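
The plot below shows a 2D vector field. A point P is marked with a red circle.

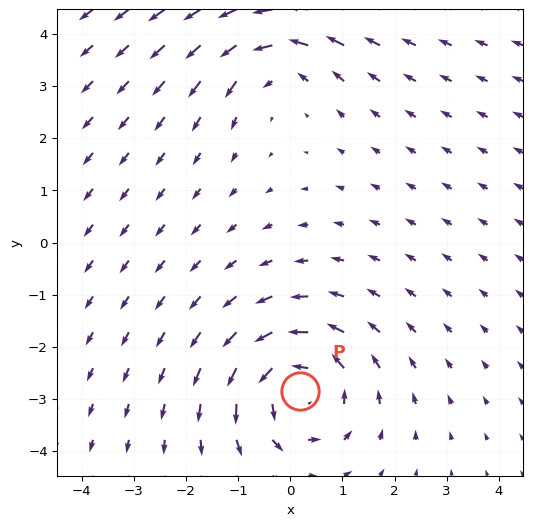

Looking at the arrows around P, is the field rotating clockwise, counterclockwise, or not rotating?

counterclockwise

Near P at (0.2, -2.8) the arrows circulate counterclockwise. The curl (z-component) there is about +5; positive curl means counterclockwise rotation.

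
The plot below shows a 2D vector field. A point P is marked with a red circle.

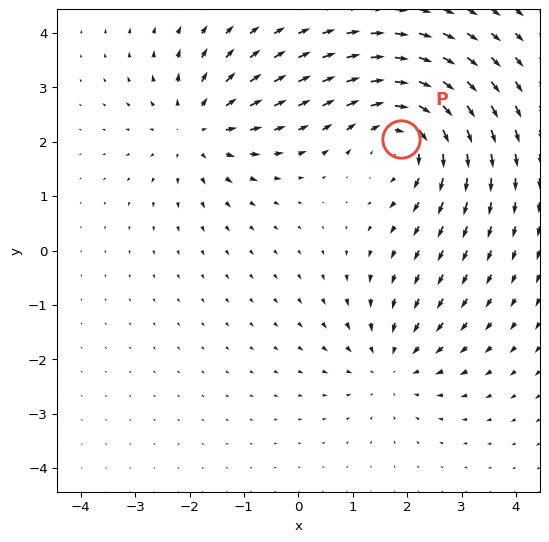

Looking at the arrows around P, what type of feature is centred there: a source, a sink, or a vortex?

At P (1.9, 2.1) the arrows circulate clockwise. Divergence ≈0, curl about -5 — near-zero divergence with nonzero curl is a vortex.

vortex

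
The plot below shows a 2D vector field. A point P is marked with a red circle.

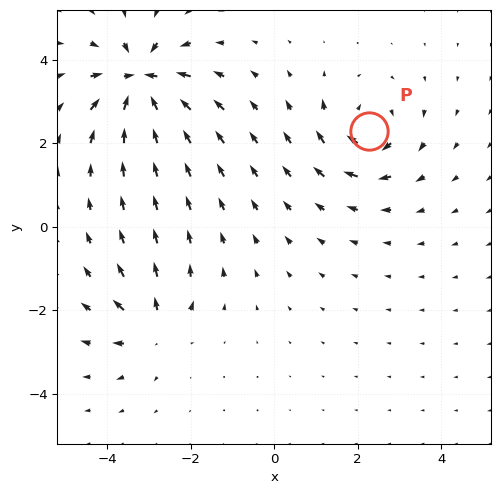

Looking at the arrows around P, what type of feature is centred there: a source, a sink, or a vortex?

At P (2.3, 2.3) the arrows circulate clockwise. Divergence ≈0, curl about -5 — near-zero divergence with nonzero curl is a vortex.

vortex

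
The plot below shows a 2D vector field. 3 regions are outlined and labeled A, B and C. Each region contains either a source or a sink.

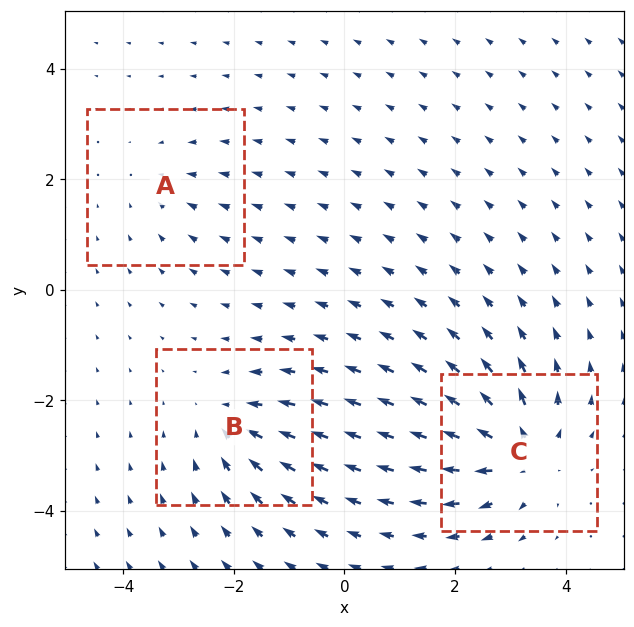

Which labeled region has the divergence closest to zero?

Divergence at each region's feature centre — A: about -2, B: about -4, C: about +5. Region A is closest to zero.

A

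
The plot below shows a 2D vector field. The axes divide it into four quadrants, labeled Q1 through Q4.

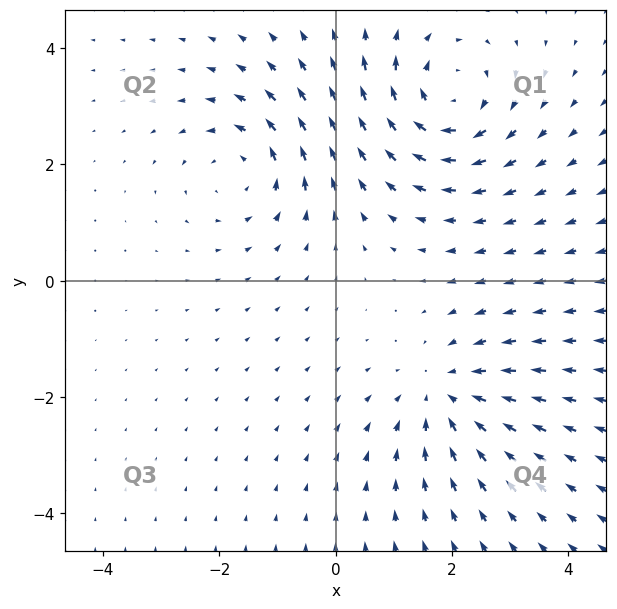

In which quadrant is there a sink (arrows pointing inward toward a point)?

The sink sits at approximately (1.9, -2.0), which lies in quadrant Q4. The divergence there is about -4, negative as expected for a sink.

Q4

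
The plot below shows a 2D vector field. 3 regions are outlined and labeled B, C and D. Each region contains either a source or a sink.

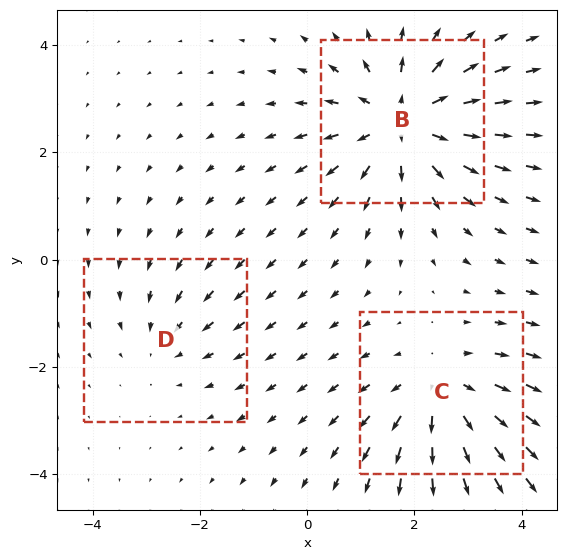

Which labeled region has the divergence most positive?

B

Divergence at each region's feature centre — B: about +4, C: about +3, D: about -2. Region B is most positive.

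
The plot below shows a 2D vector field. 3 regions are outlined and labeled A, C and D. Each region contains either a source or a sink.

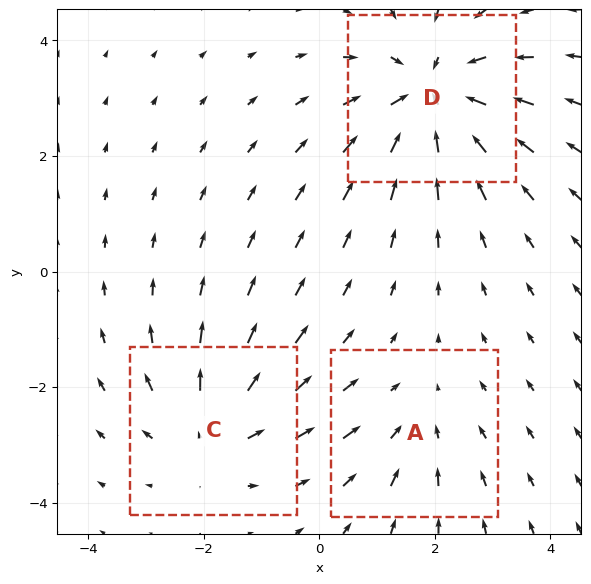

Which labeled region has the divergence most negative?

D

Divergence at each region's feature centre — A: about -2, C: about +3, D: about -4. Region D is most negative.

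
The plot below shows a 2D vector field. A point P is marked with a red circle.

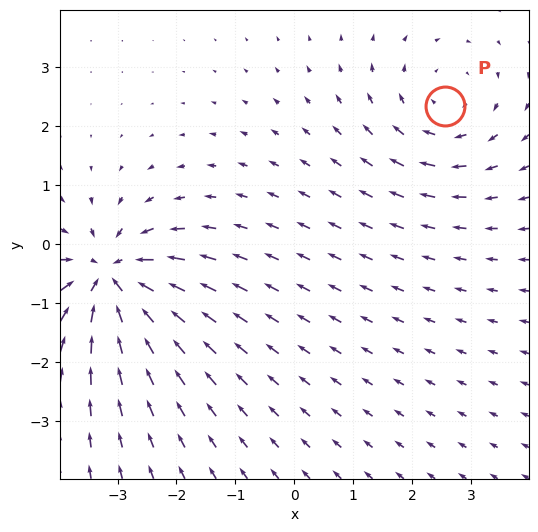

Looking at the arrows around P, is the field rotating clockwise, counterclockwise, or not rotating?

Near P at (2.6, 2.3) the arrows circulate clockwise. The curl (z-component) there is about -2; negative curl means clockwise rotation.

clockwise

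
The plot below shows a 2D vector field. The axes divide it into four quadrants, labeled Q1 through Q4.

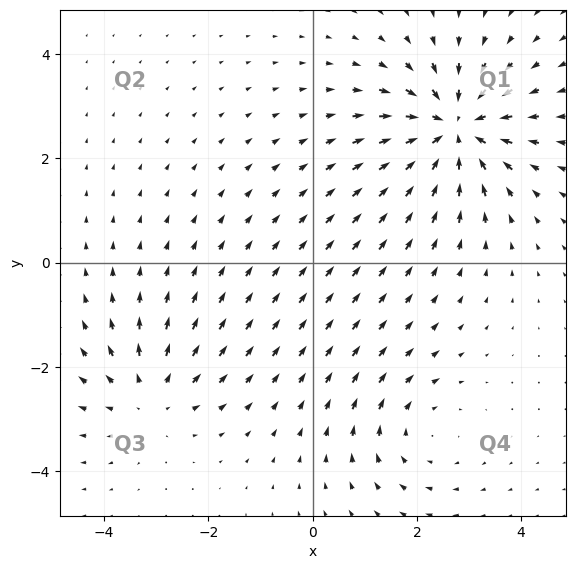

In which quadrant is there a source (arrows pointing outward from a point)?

The source sits at approximately (-3.1, -2.6), which lies in quadrant Q3. The divergence there is about +3, positive as expected for a source.

Q3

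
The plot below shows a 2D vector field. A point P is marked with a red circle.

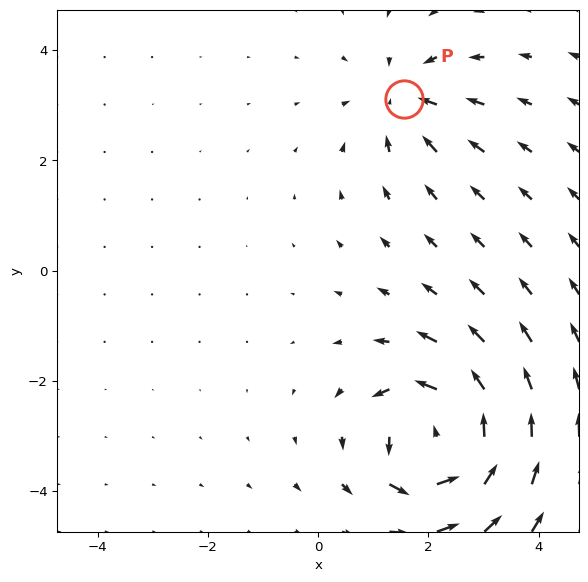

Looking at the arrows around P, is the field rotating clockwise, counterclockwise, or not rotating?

not rotating

Near P at (1.6, 3.1) the arrows show no circulation. The curl there is ≈0.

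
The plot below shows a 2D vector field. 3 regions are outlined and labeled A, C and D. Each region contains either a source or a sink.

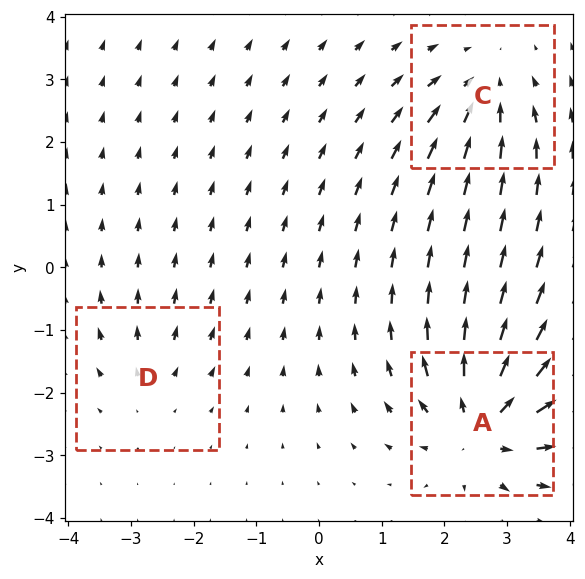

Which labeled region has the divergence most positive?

Divergence at each region's feature centre — A: about +6, C: about -4, D: about +2. Region A is most positive.

A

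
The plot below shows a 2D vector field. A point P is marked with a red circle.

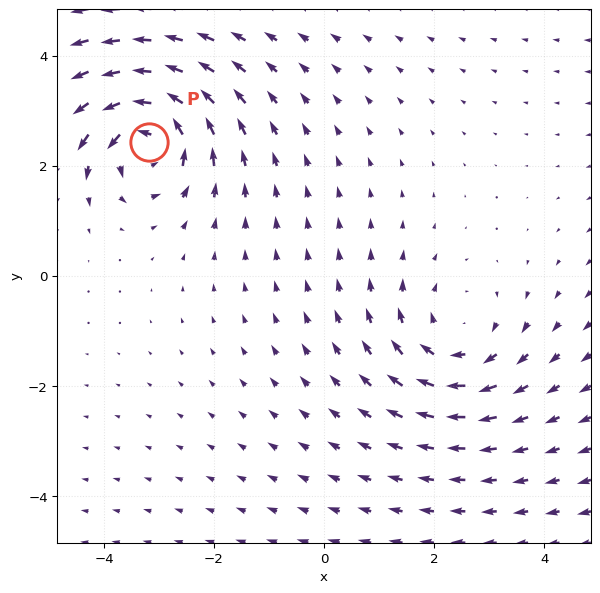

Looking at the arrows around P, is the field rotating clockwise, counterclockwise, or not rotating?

counterclockwise

Near P at (-3.2, 2.4) the arrows circulate counterclockwise. The curl (z-component) there is about +4; positive curl means counterclockwise rotation.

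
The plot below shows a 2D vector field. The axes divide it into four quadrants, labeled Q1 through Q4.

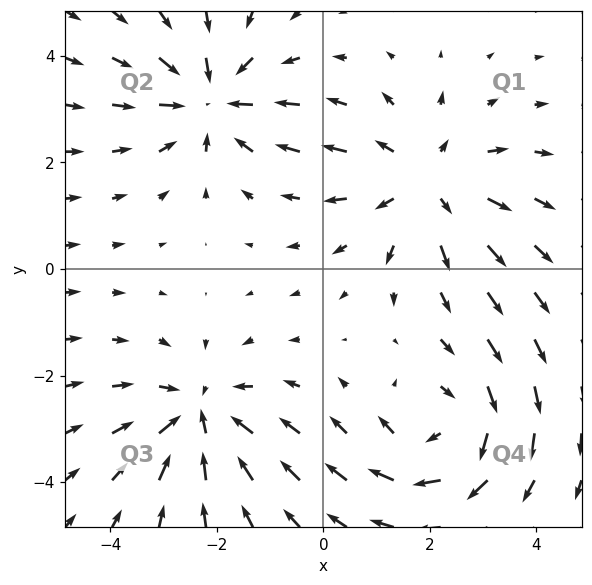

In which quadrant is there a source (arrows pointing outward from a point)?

Q1

The source sits at approximately (1.9, 1.6), which lies in quadrant Q1. The divergence there is about +4, positive as expected for a source.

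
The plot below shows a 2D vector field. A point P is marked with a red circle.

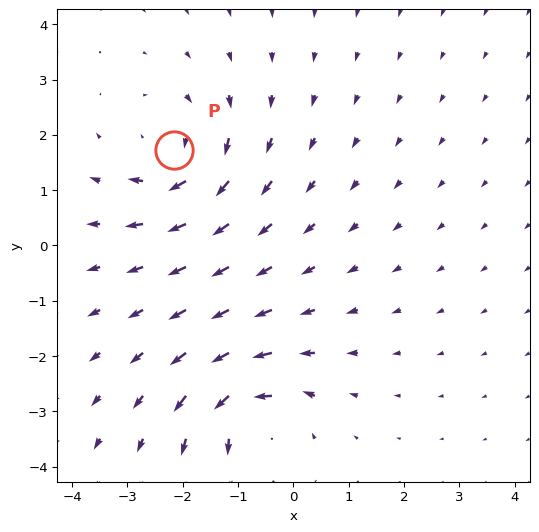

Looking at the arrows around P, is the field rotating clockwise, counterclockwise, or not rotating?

Near P at (-2.1, 1.7) the arrows circulate clockwise. The curl (z-component) there is about -4; negative curl means clockwise rotation.

clockwise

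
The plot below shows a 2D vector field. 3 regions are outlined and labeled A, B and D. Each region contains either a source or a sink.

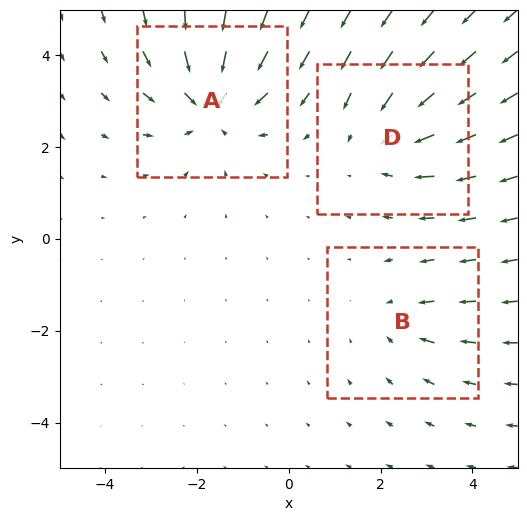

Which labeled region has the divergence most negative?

Divergence at each region's feature centre — A: about -4, B: about -2, D: about -3. Region A is most negative.

A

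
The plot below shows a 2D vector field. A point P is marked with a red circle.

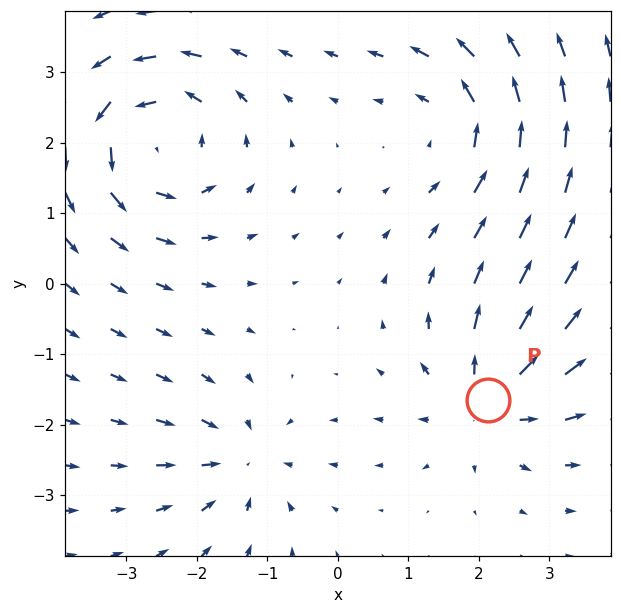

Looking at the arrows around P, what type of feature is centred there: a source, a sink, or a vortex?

At P (2.1, -1.7) the arrows spread outward. Divergence about +5, curl ≈0 — positive divergence with near-zero curl is a source.

source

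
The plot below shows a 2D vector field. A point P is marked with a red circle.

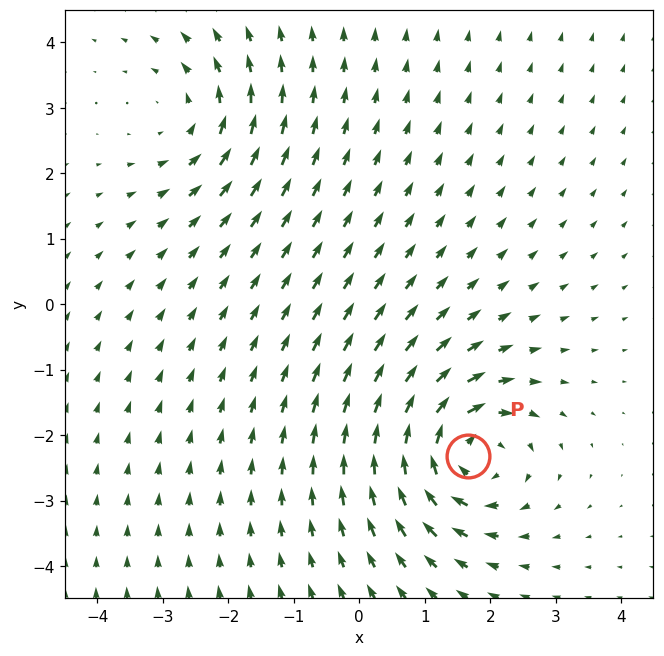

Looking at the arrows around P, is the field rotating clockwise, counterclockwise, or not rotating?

clockwise

Near P at (1.7, -2.3) the arrows circulate clockwise. The curl (z-component) there is about -6; negative curl means clockwise rotation.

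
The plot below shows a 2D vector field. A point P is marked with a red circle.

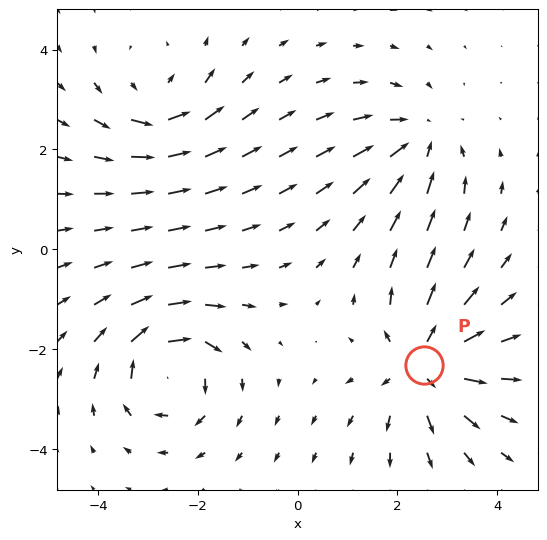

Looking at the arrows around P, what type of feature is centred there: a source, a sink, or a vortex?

At P (2.5, -2.3) the arrows spread outward. Divergence about +4, curl ≈0 — positive divergence with near-zero curl is a source.

source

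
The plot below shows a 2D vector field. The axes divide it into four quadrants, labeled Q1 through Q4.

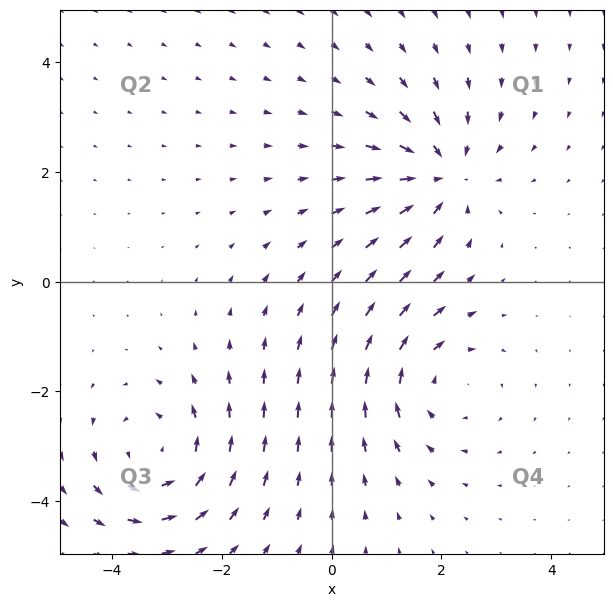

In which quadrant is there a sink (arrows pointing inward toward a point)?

The sink sits at approximately (2.0, 1.9), which lies in quadrant Q1. The divergence there is about -4, negative as expected for a sink.

Q1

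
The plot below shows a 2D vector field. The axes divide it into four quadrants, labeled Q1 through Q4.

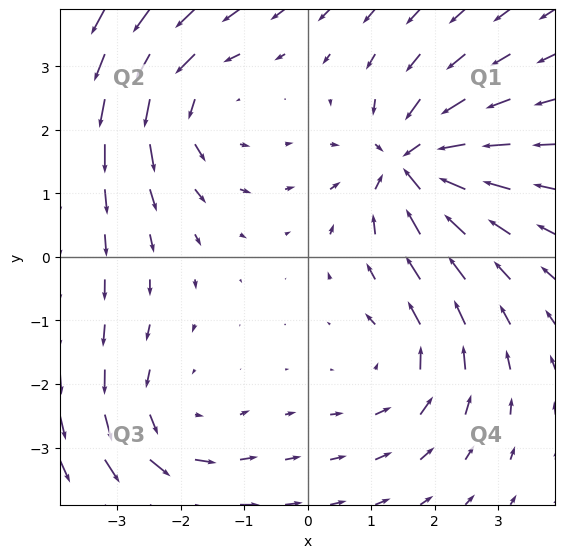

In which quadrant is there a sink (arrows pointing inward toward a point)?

Q1

The sink sits at approximately (1.6, 1.5), which lies in quadrant Q1. The divergence there is about -6, negative as expected for a sink.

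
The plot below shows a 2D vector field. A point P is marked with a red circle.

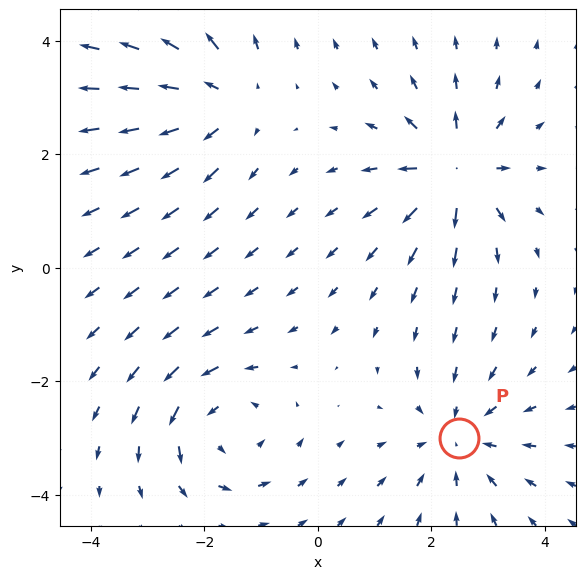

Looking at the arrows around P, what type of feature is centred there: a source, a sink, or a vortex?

sink

At P (2.5, -3.0) the arrows converge inward. Divergence about -4, curl ≈0 — negative divergence with near-zero curl is a sink.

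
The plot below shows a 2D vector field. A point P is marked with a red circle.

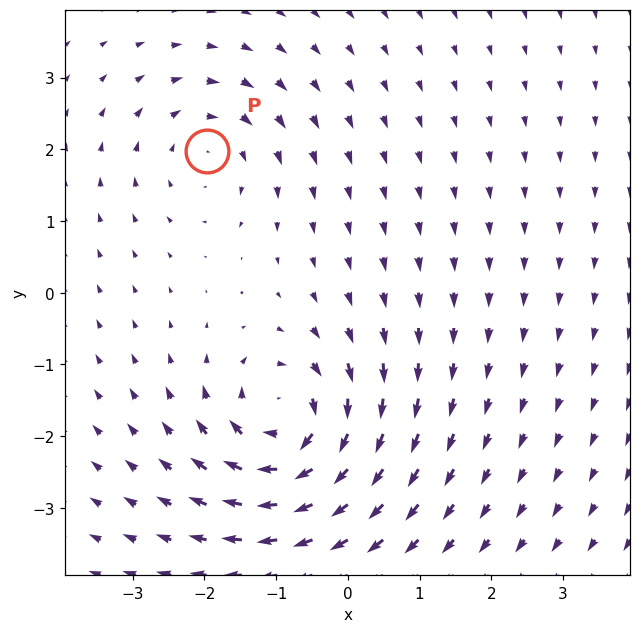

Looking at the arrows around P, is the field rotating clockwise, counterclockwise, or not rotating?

clockwise

Near P at (-2.0, 2.0) the arrows circulate clockwise. The curl (z-component) there is about -3; negative curl means clockwise rotation.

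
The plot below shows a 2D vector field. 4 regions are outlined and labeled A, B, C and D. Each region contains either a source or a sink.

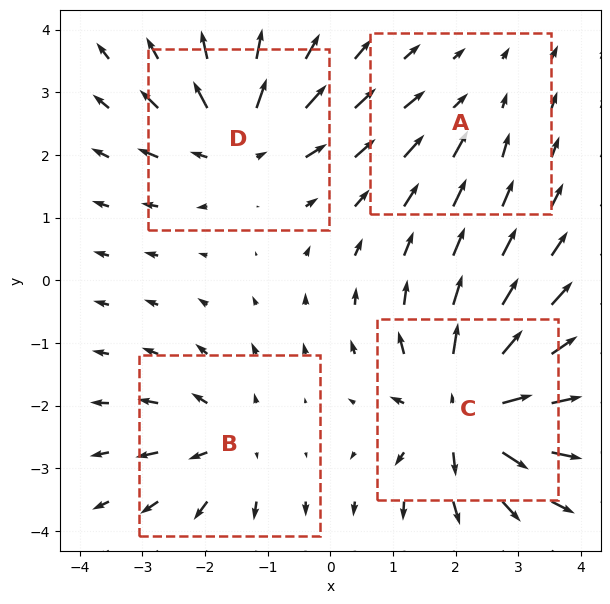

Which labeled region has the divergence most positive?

Divergence at each region's feature centre — A: about -2, B: about +4, C: about +8, D: about +6. Region C is most positive.

C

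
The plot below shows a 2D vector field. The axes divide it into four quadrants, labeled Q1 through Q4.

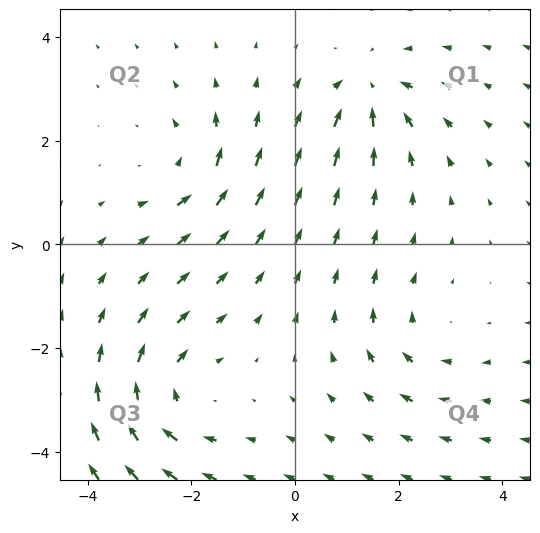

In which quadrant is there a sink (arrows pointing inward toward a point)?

The sink sits at approximately (1.5, 2.9), which lies in quadrant Q1. The divergence there is about -4, negative as expected for a sink.

Q1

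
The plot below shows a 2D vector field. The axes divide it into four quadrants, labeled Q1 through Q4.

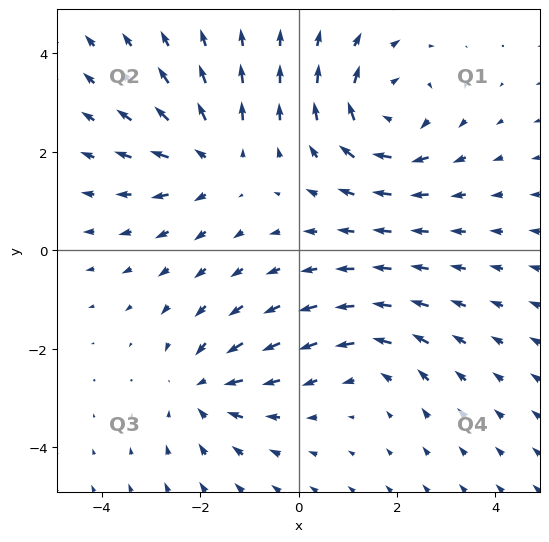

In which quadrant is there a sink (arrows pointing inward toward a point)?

The sink sits at approximately (-1.9, -2.8), which lies in quadrant Q3. The divergence there is about -4, negative as expected for a sink.

Q3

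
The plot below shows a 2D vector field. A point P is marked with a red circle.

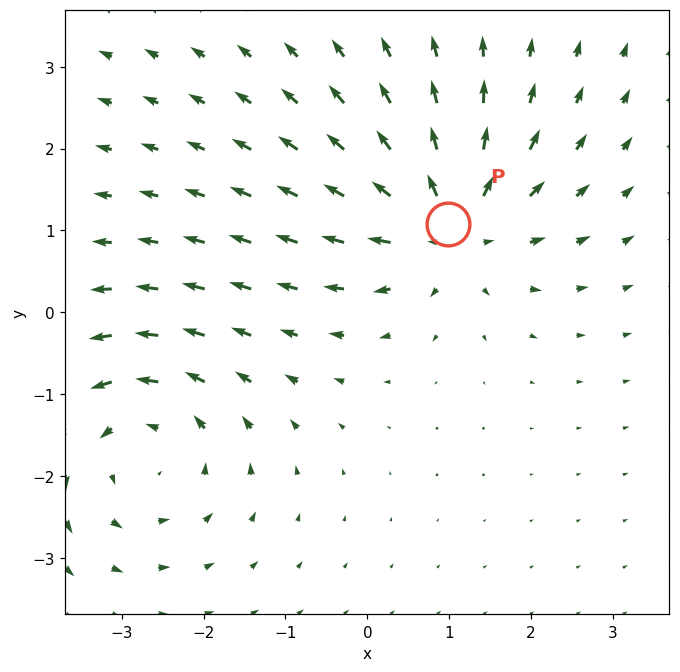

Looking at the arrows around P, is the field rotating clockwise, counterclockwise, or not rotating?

not rotating

Near P at (1.0, 1.1) the arrows show no circulation. The curl there is ≈0.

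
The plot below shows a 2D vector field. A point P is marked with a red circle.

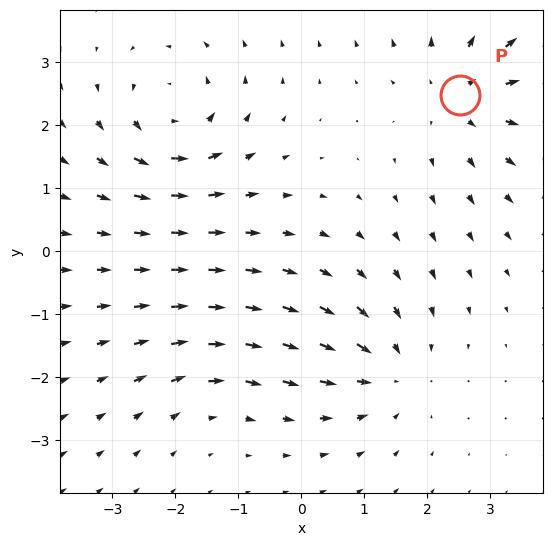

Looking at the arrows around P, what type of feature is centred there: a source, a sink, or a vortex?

At P (2.5, 2.5) the arrows spread outward. Divergence about +4, curl ≈0 — positive divergence with near-zero curl is a source.

source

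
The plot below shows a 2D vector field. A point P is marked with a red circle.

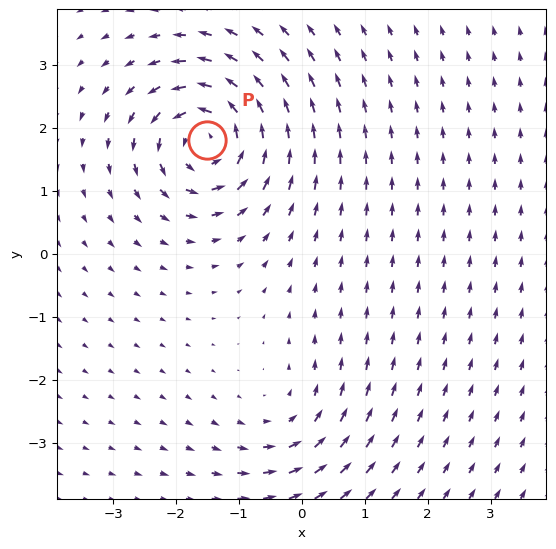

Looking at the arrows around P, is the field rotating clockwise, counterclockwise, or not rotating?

Near P at (-1.5, 1.8) the arrows circulate counterclockwise. The curl (z-component) there is about +6; positive curl means counterclockwise rotation.

counterclockwise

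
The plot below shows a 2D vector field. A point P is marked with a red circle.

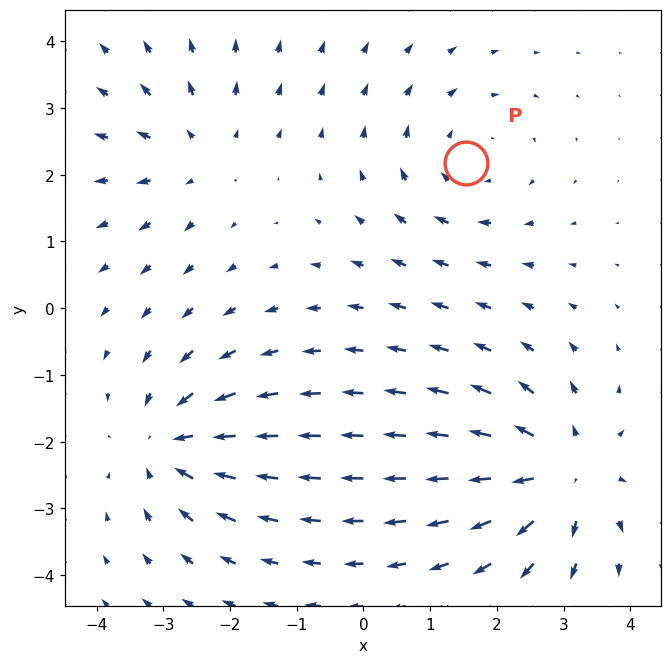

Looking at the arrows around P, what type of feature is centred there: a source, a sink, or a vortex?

At P (1.5, 2.2) the arrows circulate clockwise. Divergence ≈0, curl about -3 — near-zero divergence with nonzero curl is a vortex.

vortex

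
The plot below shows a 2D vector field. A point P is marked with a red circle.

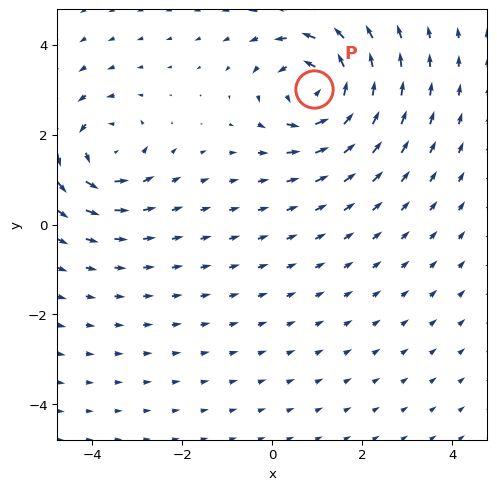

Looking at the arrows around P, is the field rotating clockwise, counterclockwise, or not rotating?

counterclockwise

Near P at (0.9, 3.0) the arrows circulate counterclockwise. The curl (z-component) there is about +6; positive curl means counterclockwise rotation.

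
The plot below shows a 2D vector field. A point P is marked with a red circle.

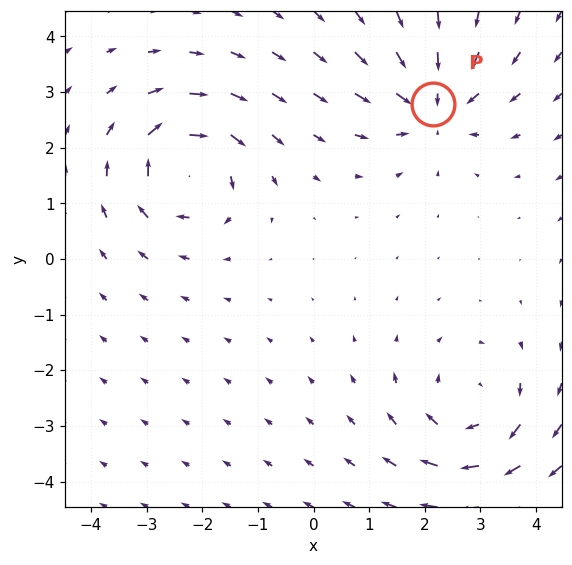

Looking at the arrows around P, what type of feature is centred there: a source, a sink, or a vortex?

sink

At P (2.2, 2.8) the arrows converge inward. Divergence about -4, curl ≈0 — negative divergence with near-zero curl is a sink.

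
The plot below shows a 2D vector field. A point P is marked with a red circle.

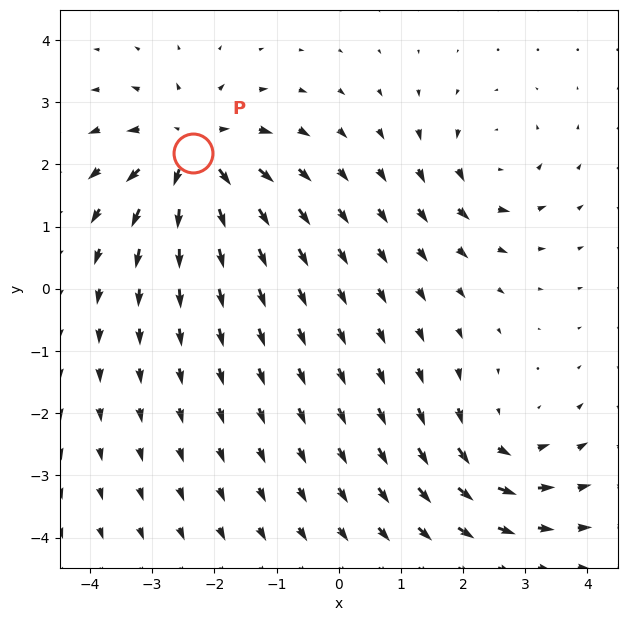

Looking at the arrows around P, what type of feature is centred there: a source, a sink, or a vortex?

source

At P (-2.3, 2.2) the arrows spread outward. Divergence about +6, curl ≈0 — positive divergence with near-zero curl is a source.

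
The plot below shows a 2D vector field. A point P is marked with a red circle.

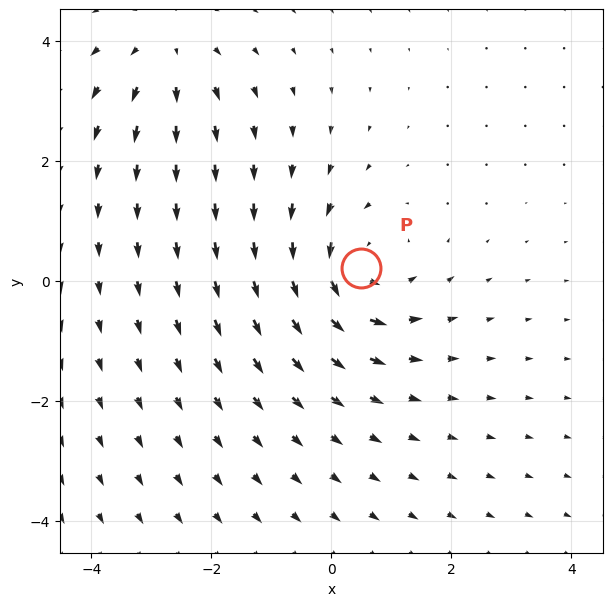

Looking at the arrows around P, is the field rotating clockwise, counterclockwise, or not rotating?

counterclockwise

Near P at (0.5, 0.2) the arrows circulate counterclockwise. The curl (z-component) there is about +4; positive curl means counterclockwise rotation.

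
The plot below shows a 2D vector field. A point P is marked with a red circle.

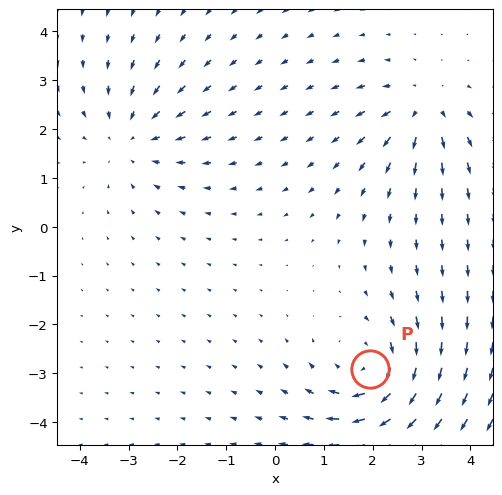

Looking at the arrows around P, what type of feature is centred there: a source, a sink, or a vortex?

vortex

At P (1.9, -2.9) the arrows circulate clockwise. Divergence ≈0, curl about -4 — near-zero divergence with nonzero curl is a vortex.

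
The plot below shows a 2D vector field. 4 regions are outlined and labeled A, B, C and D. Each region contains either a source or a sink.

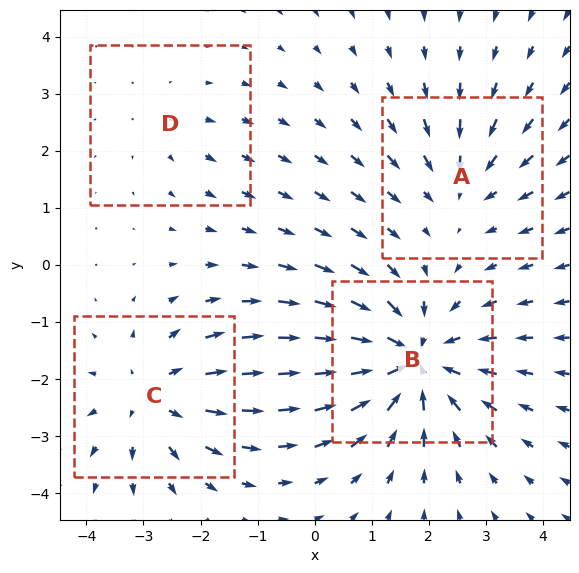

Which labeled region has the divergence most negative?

B

Divergence at each region's feature centre — A: about -3, B: about -6, C: about +4, D: about +2. Region B is most negative.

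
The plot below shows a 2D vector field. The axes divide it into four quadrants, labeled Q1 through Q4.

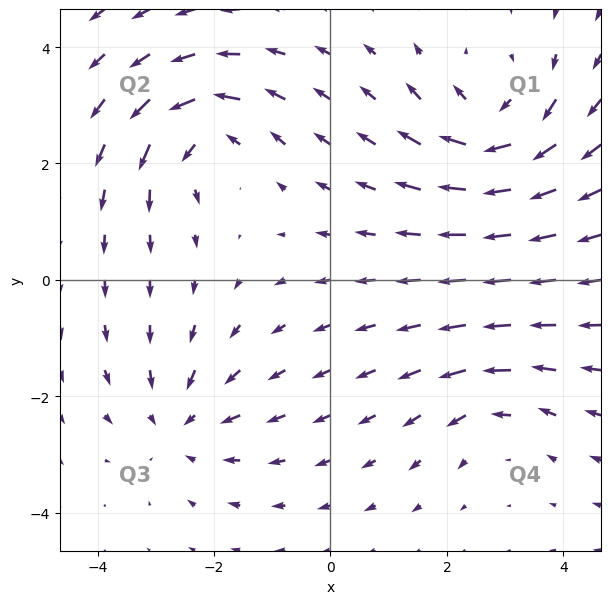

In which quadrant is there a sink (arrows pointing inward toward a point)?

The sink sits at approximately (-2.6, -2.5), which lies in quadrant Q3. The divergence there is about -3, negative as expected for a sink.

Q3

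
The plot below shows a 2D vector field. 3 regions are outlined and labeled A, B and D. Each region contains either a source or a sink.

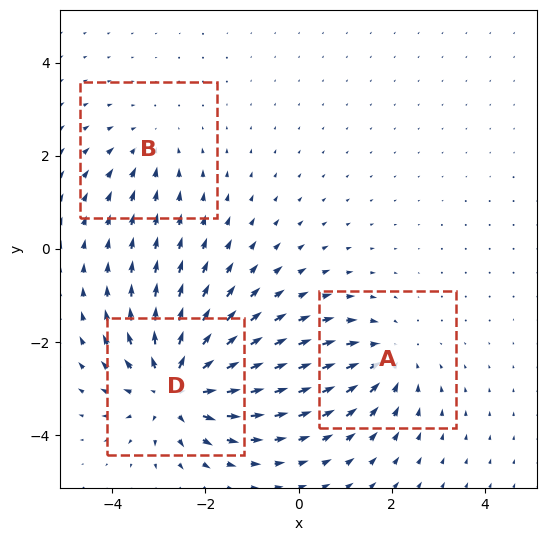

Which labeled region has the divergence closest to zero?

B

Divergence at each region's feature centre — A: about -3, B: about -2, D: about +5. Region B is closest to zero.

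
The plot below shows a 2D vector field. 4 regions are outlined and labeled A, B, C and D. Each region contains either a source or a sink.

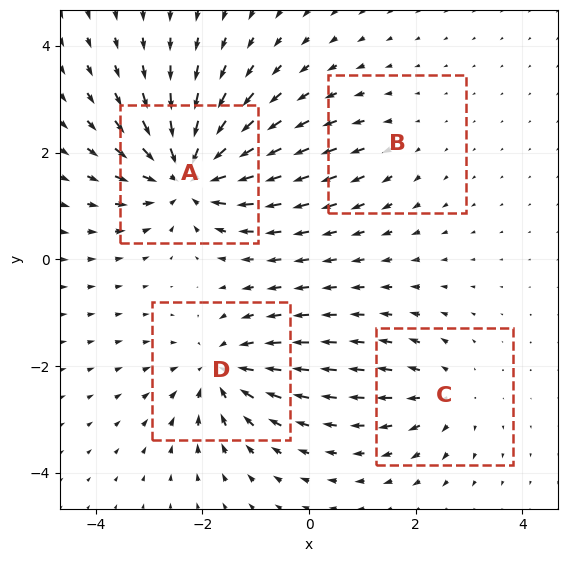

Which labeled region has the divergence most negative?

Divergence at each region's feature centre — A: about -8, B: about +2, C: about +4, D: about -6. Region A is most negative.

A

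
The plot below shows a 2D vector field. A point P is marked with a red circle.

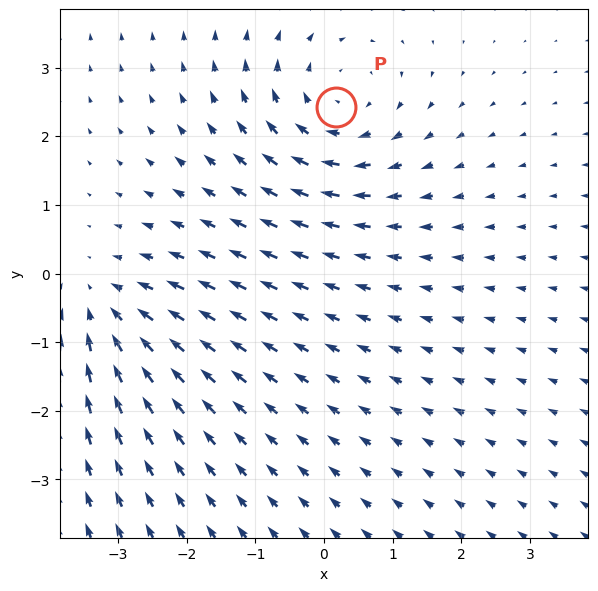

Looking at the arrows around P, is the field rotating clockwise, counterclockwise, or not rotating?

Near P at (0.2, 2.4) the arrows circulate clockwise. The curl (z-component) there is about -3; negative curl means clockwise rotation.

clockwise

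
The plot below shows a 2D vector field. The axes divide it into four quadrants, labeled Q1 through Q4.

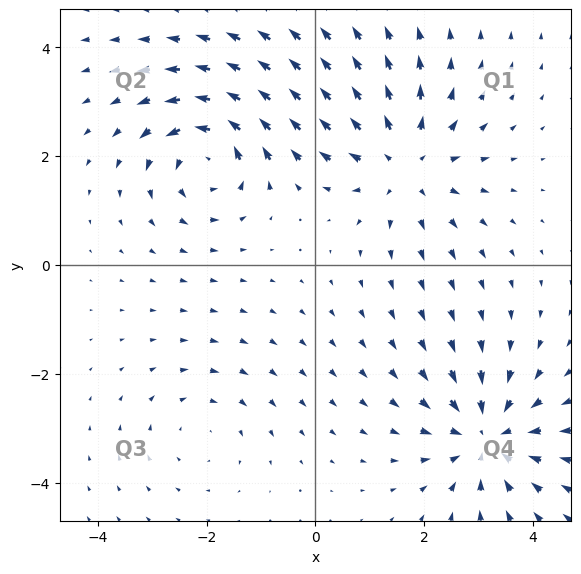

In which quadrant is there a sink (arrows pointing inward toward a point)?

Q4

The sink sits at approximately (3.2, -3.2), which lies in quadrant Q4. The divergence there is about -5, negative as expected for a sink.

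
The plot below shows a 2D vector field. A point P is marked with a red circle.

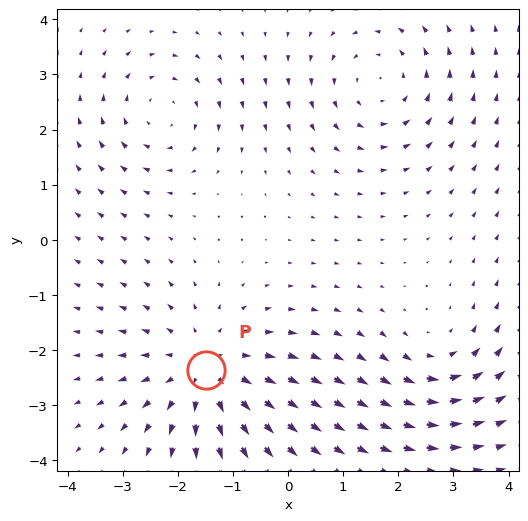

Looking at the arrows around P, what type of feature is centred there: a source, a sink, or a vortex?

At P (-1.5, -2.4) the arrows spread outward. Divergence about +4, curl ≈0 — positive divergence with near-zero curl is a source.

source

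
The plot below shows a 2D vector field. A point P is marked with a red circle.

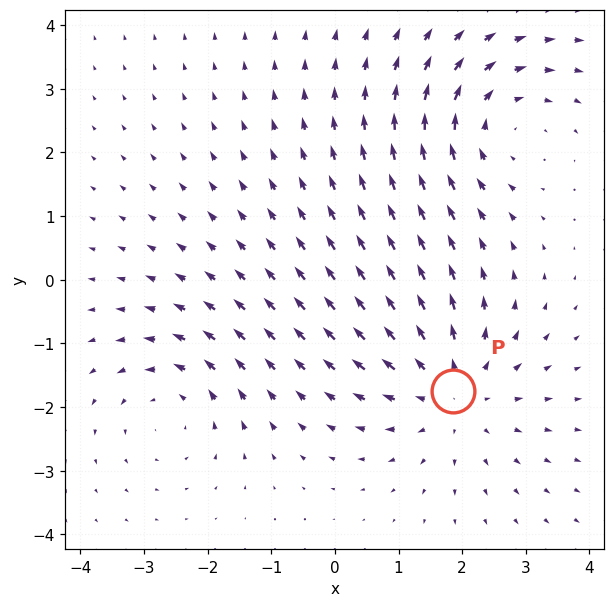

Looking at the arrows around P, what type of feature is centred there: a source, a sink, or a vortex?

At P (1.9, -1.7) the arrows spread outward. Divergence about +4, curl ≈0 — positive divergence with near-zero curl is a source.

source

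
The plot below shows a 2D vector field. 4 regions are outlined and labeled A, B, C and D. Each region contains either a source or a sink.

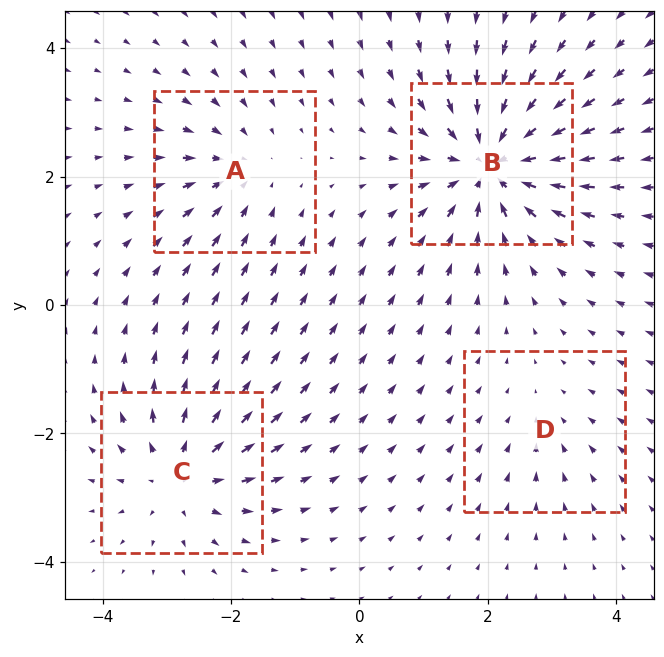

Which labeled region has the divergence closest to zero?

Divergence at each region's feature centre — A: about -4, B: about -8, C: about +5, D: about -2. Region D is closest to zero.

D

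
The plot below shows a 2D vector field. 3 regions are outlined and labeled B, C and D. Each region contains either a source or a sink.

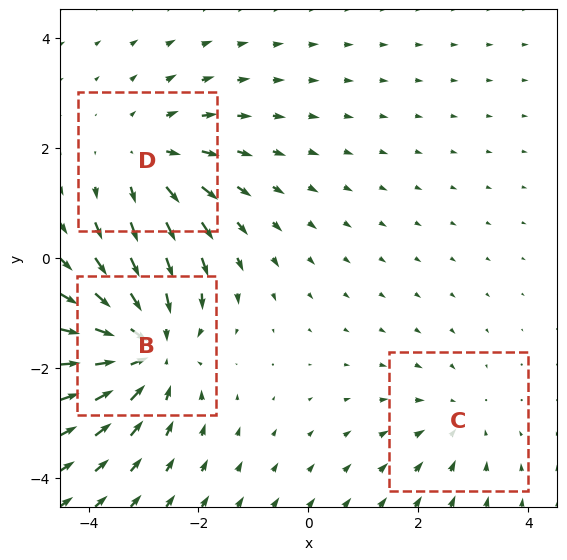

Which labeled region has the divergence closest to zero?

C

Divergence at each region's feature centre — B: about -4, C: about -2, D: about +3. Region C is closest to zero.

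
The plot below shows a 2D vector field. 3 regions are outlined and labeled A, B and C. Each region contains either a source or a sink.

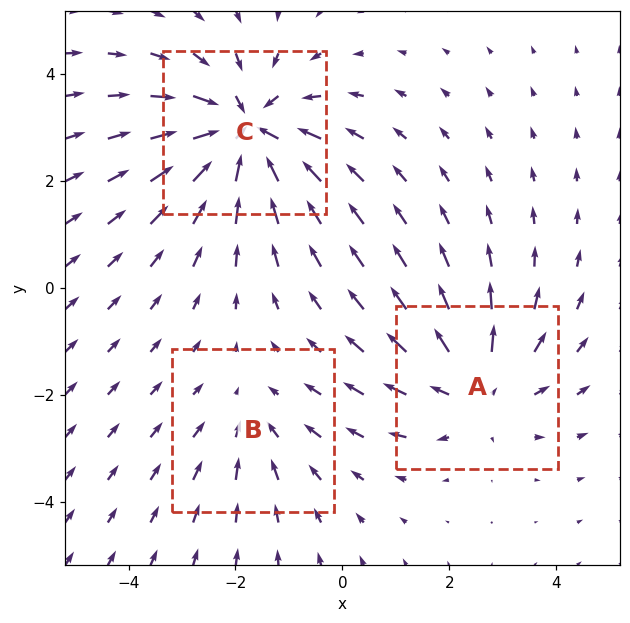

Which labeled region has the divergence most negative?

Divergence at each region's feature centre — A: about +3, B: about -2, C: about -4. Region C is most negative.

C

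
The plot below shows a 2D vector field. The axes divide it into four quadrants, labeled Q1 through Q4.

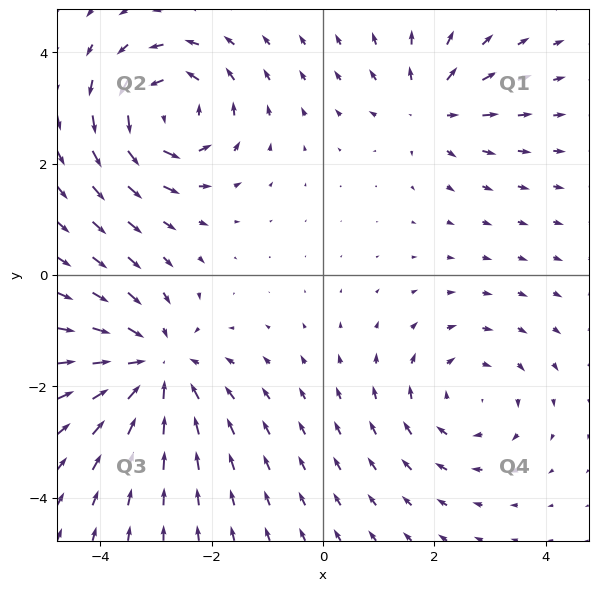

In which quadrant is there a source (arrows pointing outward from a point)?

The source sits at approximately (1.9, 3.0), which lies in quadrant Q1. The divergence there is about +4, positive as expected for a source.

Q1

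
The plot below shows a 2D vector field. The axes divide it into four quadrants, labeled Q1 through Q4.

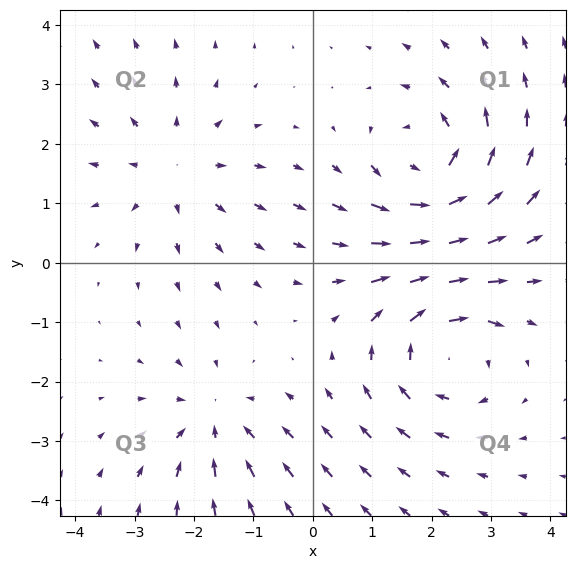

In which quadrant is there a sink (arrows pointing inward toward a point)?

Q3

The sink sits at approximately (-1.7, -2.7), which lies in quadrant Q3. The divergence there is about -3, negative as expected for a sink.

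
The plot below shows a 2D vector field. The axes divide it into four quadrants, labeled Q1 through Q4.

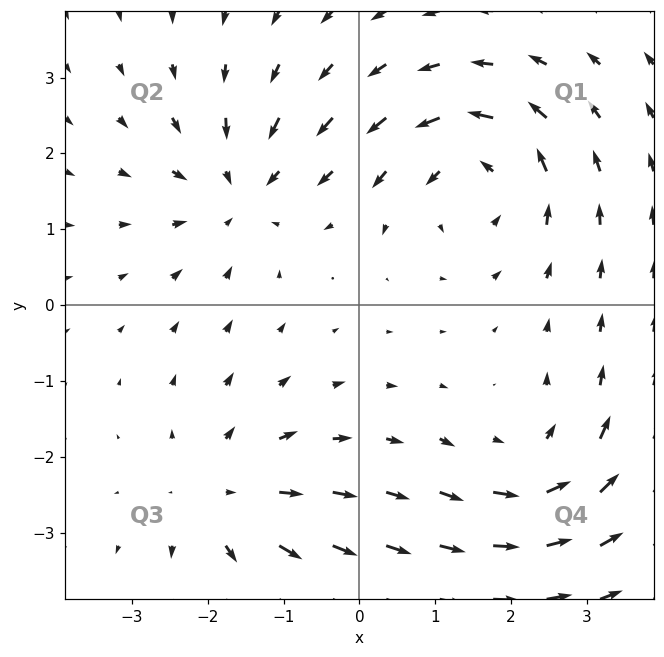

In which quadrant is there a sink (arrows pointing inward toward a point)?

Q2

The sink sits at approximately (-1.6, 1.5), which lies in quadrant Q2. The divergence there is about -4, negative as expected for a sink.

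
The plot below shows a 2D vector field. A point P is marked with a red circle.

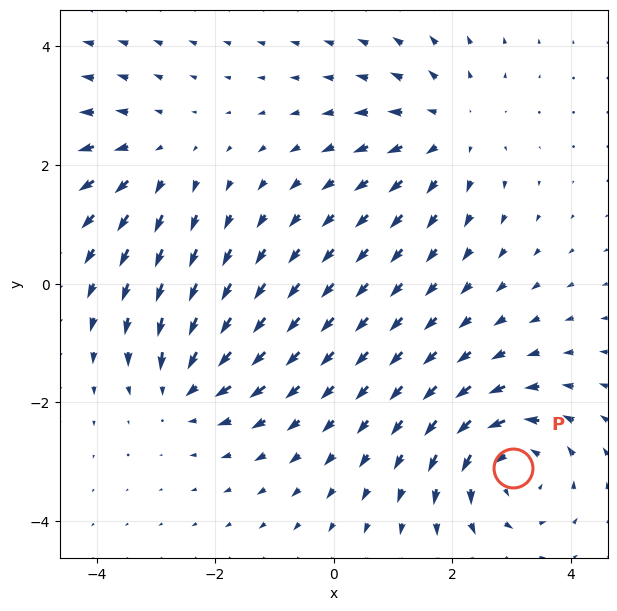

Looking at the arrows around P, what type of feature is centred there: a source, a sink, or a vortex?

At P (3.0, -3.1) the arrows circulate counterclockwise. Divergence ≈0, curl about +5 — near-zero divergence with nonzero curl is a vortex.

vortex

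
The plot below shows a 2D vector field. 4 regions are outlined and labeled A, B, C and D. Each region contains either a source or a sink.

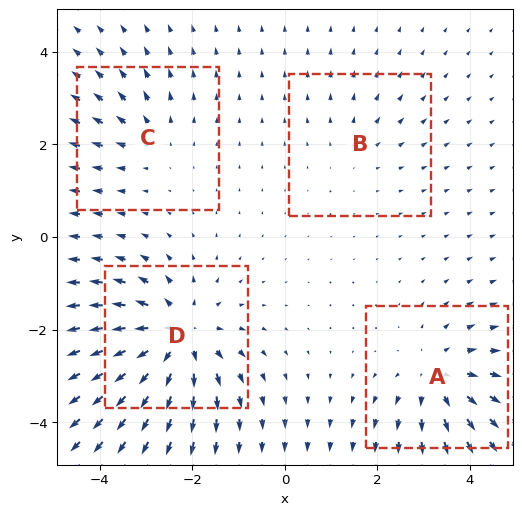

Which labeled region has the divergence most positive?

Divergence at each region's feature centre — A: about +5, B: about +2, C: about +3, D: about +7. Region D is most positive.

D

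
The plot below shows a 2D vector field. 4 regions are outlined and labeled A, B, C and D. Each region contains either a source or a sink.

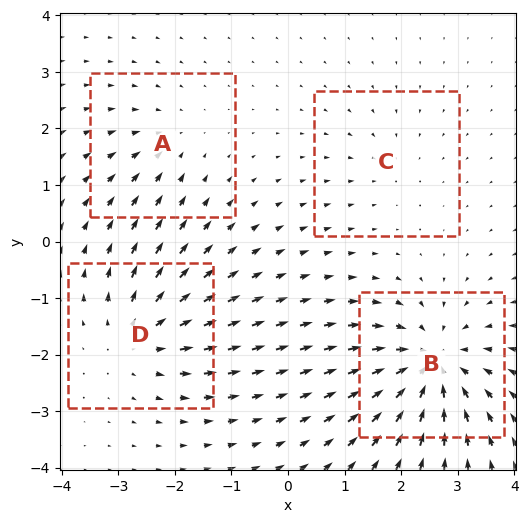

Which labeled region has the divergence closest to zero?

Divergence at each region's feature centre — A: about -3, B: about -8, C: about -2, D: about +5. Region C is closest to zero.

C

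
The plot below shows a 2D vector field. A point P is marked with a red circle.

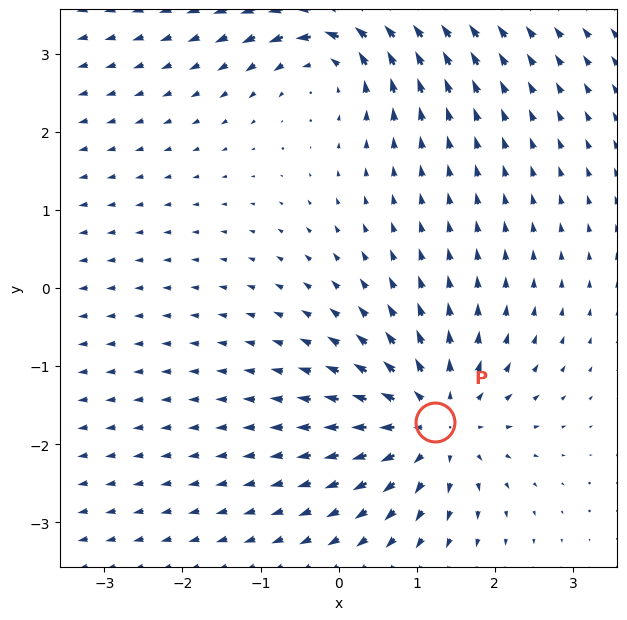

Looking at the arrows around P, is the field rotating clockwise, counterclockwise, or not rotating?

Near P at (1.2, -1.7) the arrows show no circulation. The curl there is ≈0.

not rotating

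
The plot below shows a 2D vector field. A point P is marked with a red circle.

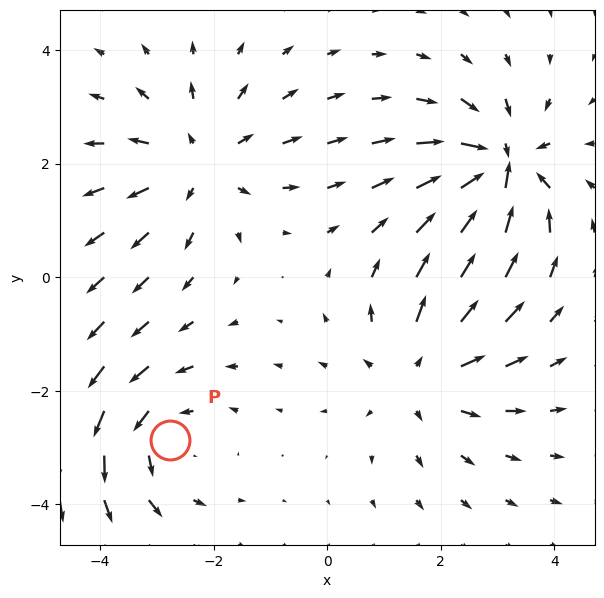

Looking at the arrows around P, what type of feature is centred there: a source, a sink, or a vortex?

At P (-2.8, -2.9) the arrows circulate counterclockwise. Divergence ≈0, curl about +3 — near-zero divergence with nonzero curl is a vortex.

vortex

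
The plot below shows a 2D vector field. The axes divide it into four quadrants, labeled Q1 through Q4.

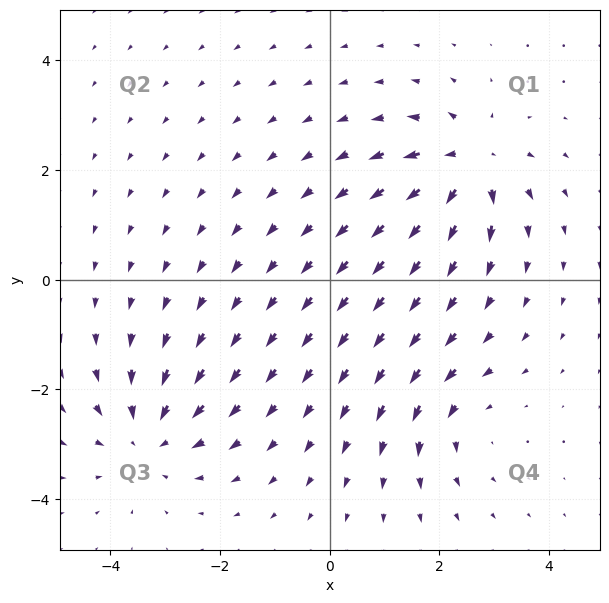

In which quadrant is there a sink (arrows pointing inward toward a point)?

Q3

The sink sits at approximately (-3.3, -2.9), which lies in quadrant Q3. The divergence there is about -4, negative as expected for a sink.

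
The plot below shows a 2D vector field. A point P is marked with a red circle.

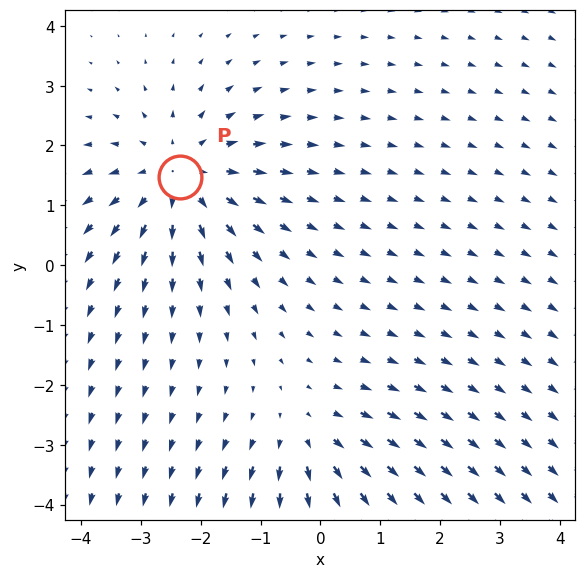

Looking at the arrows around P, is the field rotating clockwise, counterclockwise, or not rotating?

Near P at (-2.3, 1.5) the arrows show no circulation. The curl there is ≈0.

not rotating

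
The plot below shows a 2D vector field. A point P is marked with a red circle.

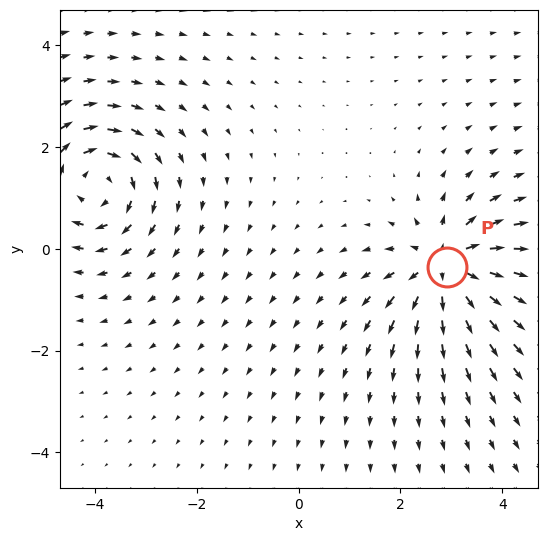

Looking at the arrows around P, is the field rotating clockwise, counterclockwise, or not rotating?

Near P at (2.9, -0.4) the arrows show no circulation. The curl there is ≈0.

not rotating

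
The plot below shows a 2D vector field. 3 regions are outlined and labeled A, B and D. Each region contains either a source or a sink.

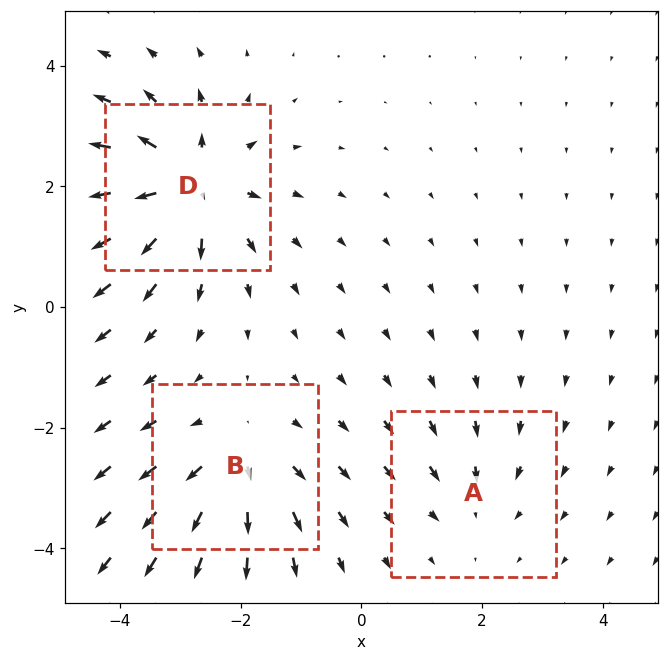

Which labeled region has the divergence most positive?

Divergence at each region's feature centre — A: about -2, B: about +4, D: about +6. Region D is most positive.

D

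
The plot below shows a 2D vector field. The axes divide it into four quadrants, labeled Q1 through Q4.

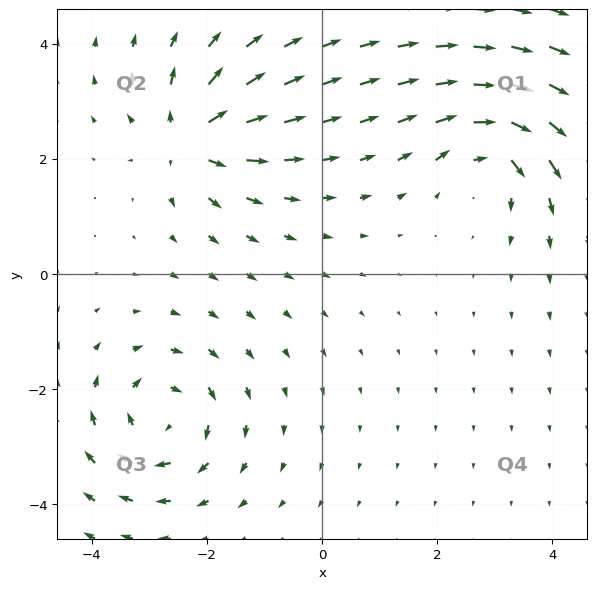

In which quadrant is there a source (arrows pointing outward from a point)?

The source sits at approximately (-2.3, 2.4), which lies in quadrant Q2. The divergence there is about +5, positive as expected for a source.

Q2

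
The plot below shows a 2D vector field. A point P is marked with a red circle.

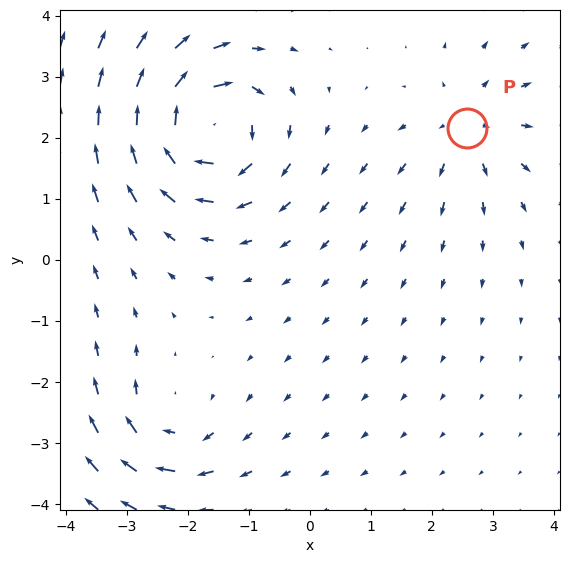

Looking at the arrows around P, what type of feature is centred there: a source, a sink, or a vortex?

At P (2.6, 2.2) the arrows spread outward. Divergence about +3, curl ≈0 — positive divergence with near-zero curl is a source.

source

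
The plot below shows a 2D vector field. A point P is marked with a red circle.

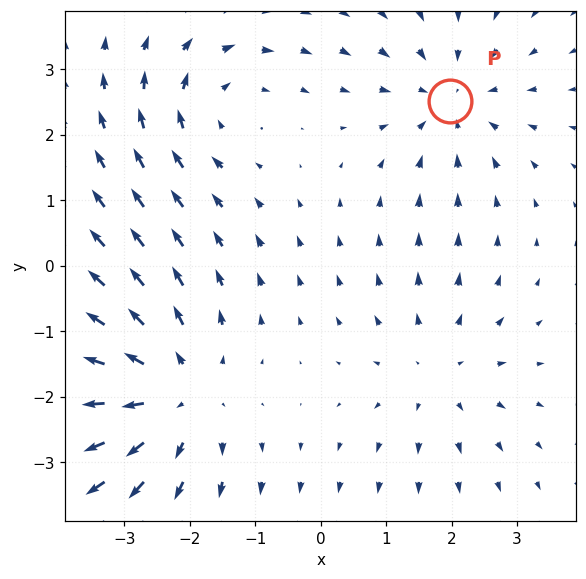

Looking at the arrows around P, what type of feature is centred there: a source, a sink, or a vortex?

At P (2.0, 2.5) the arrows converge inward. Divergence about -3, curl ≈0 — negative divergence with near-zero curl is a sink.

sink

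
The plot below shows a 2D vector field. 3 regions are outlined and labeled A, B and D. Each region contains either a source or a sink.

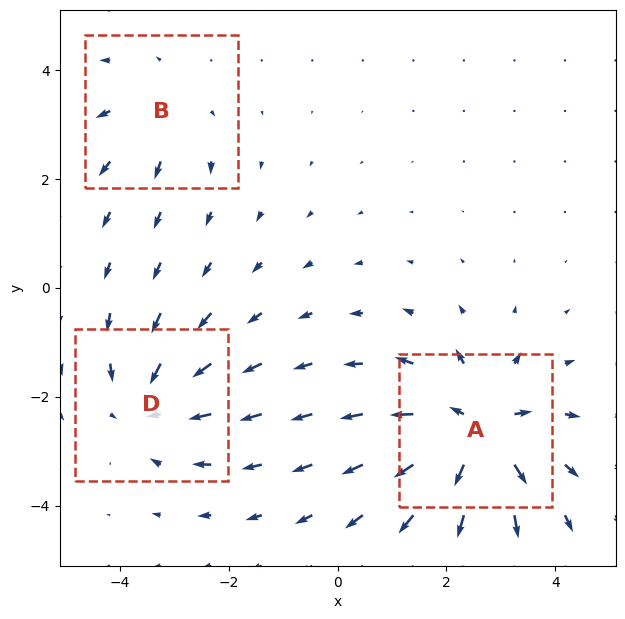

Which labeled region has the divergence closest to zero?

Divergence at each region's feature centre — A: about +6, B: about +2, D: about -4. Region B is closest to zero.

B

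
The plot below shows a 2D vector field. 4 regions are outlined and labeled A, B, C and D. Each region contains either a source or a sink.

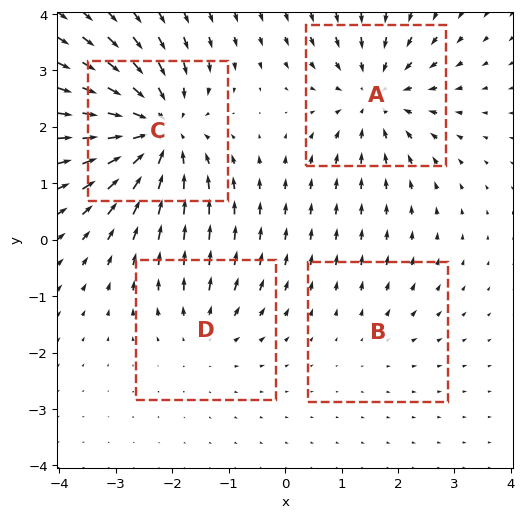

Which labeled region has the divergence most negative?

Divergence at each region's feature centre — A: about -5, B: about +2, C: about -7, D: about +3. Region C is most negative.

C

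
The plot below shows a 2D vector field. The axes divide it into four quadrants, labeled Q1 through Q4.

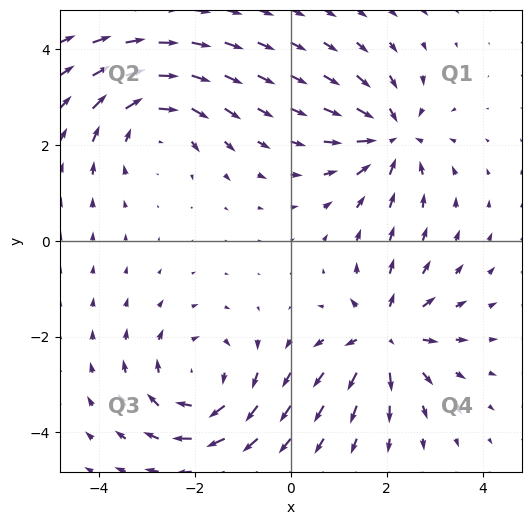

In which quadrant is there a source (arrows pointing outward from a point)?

Q4

The source sits at approximately (2.0, -2.0), which lies in quadrant Q4. The divergence there is about +6, positive as expected for a source.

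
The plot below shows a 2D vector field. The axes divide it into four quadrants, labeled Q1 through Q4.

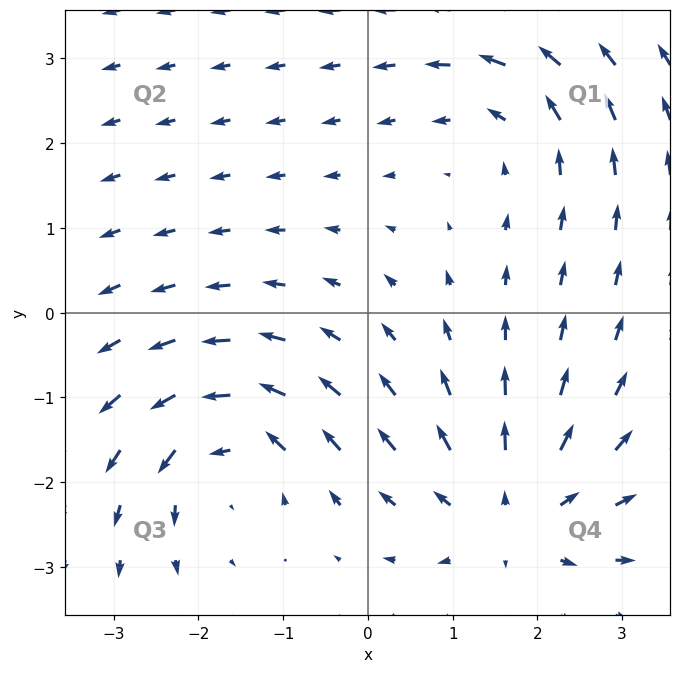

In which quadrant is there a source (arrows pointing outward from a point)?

The source sits at approximately (1.7, -2.4), which lies in quadrant Q4. The divergence there is about +4, positive as expected for a source.

Q4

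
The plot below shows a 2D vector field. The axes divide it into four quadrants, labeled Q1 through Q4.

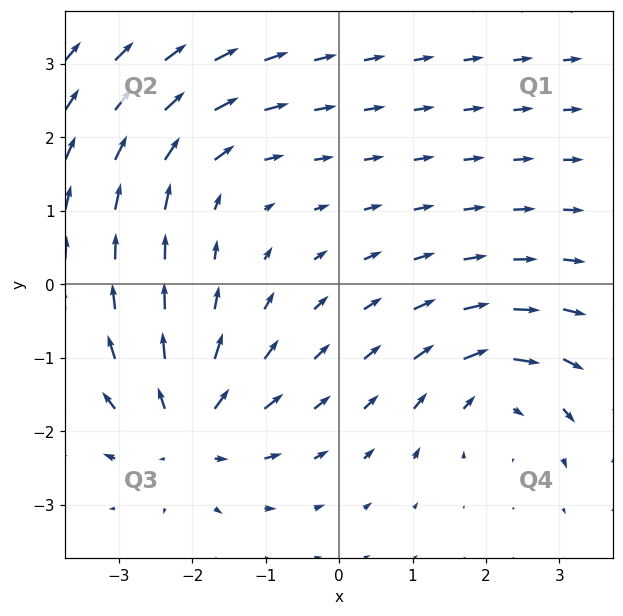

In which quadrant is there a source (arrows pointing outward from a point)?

The source sits at approximately (-2.1, -2.0), which lies in quadrant Q3. The divergence there is about +5, positive as expected for a source.

Q3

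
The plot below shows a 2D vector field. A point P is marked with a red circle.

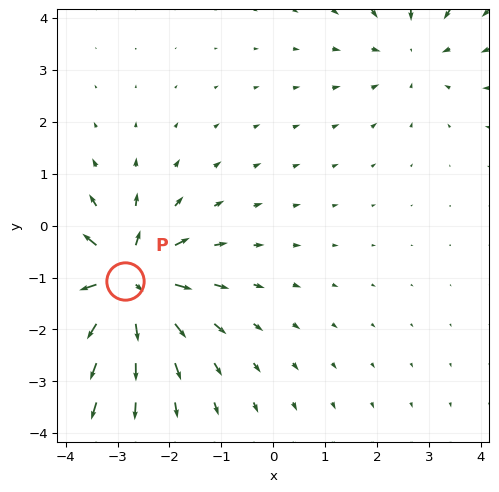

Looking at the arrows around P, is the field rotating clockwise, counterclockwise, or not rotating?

Near P at (-2.9, -1.1) the arrows show no circulation. The curl there is ≈0.

not rotating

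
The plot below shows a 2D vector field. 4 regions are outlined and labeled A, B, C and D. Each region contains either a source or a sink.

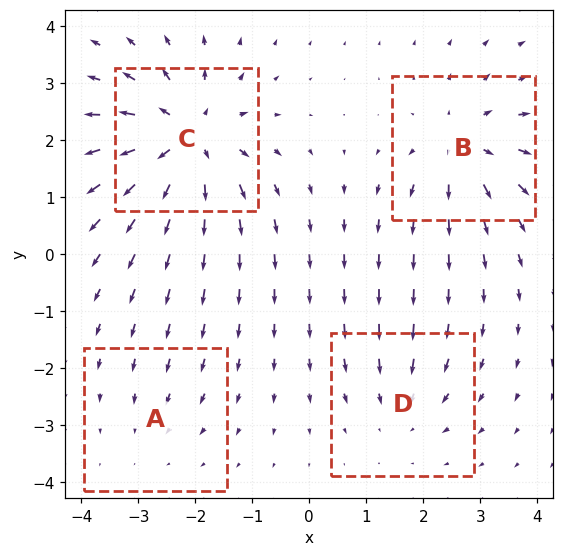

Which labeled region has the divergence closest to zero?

Divergence at each region's feature centre — A: about -2, B: about +5, C: about +8, D: about -3. Region A is closest to zero.

A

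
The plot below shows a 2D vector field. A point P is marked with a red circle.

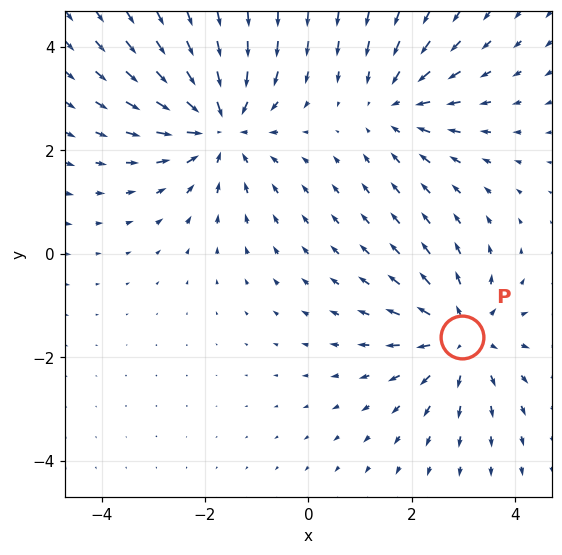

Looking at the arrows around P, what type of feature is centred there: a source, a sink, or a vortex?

source

At P (3.0, -1.6) the arrows spread outward. Divergence about +3, curl ≈0 — positive divergence with near-zero curl is a source.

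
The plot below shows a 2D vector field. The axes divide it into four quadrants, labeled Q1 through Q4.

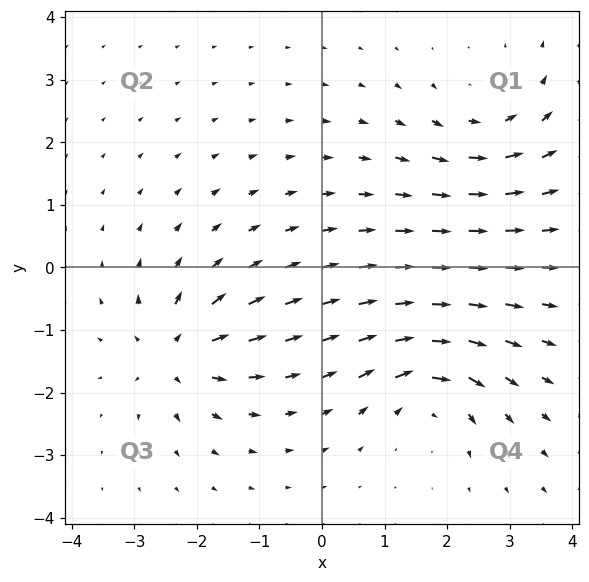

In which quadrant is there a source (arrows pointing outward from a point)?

The source sits at approximately (-2.3, -1.4), which lies in quadrant Q3. The divergence there is about +6, positive as expected for a source.

Q3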